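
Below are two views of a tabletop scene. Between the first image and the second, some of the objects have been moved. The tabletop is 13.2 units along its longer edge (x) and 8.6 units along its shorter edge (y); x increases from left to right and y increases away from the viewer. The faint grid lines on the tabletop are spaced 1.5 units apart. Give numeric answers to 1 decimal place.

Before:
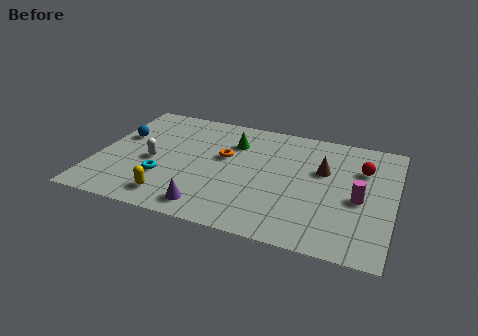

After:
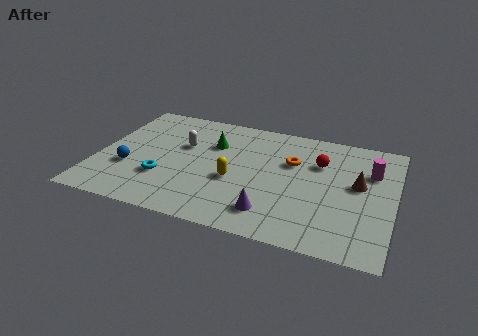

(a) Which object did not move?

the cyan torus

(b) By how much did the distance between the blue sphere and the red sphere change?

-2.0

The distance was about 10.8 in the first image and 8.8 in the second, so they moved 2.0 units closer together.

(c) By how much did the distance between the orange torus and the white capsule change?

+1.5

Before: roughly 3.4 units apart; after: 4.9. That's 1.5 units further apart.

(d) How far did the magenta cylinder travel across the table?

2.1

The magenta cylinder was near (11.7, 3.8) before and (12.1, 5.9) after, so it travelled √(0.4² + 2.1²) ≈ 2.1 units.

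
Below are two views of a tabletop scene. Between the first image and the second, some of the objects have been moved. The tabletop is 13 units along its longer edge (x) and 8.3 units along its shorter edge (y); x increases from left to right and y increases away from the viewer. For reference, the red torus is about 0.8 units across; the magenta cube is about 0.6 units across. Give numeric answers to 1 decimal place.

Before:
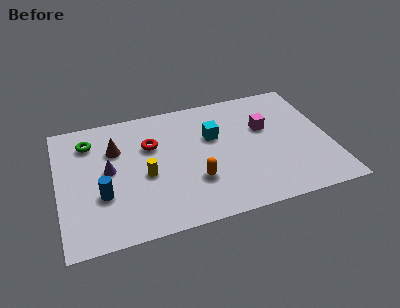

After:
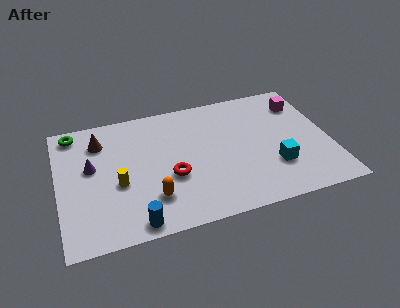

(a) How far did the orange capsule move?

2.2

The orange capsule moved from about (6.4, 2.6) to (4.3, 2.1), a distance of √(2.1² + 0.5²) ≈ 2.2.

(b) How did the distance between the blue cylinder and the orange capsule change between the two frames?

-2.8

They were about 4.4 units apart before and 1.6 after — 2.8 units closer together.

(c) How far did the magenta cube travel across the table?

2.2

The magenta cube was near (10.0, 5.2) before and (11.9, 6.4) after, so it travelled √(1.9² + 1.2²) ≈ 2.2 units.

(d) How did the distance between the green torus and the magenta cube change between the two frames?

+2.5

Before: roughly 8.5 units apart; after: 11.0. That's 2.5 units further apart.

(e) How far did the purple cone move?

0.9

The purple cone was near (2.4, 4.4) before and (1.6, 4.8) after, so it travelled √(0.8² + 0.4²) ≈ 0.9 units.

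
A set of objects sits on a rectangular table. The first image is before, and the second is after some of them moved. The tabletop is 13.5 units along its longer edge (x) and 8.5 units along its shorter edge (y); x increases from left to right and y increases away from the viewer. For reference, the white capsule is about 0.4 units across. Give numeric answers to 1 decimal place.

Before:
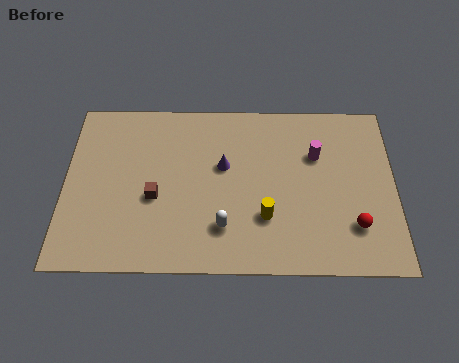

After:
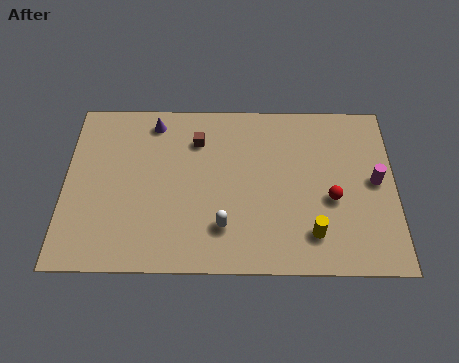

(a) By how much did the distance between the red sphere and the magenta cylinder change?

-1.8

Before: roughly 3.8 units apart; after: 2.0. That's 1.8 units closer together.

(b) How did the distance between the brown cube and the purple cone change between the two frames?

-1.2

The distance was about 3.2 in the first image and 2.0 in the second, so they moved 1.2 units closer together.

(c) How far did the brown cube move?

3.4

The brown cube moved from about (3.7, 3.5) to (5.4, 6.4), a distance of √(1.7² + 2.9²) ≈ 3.4.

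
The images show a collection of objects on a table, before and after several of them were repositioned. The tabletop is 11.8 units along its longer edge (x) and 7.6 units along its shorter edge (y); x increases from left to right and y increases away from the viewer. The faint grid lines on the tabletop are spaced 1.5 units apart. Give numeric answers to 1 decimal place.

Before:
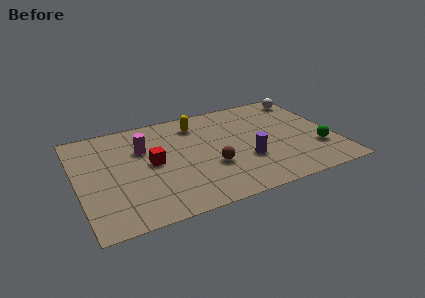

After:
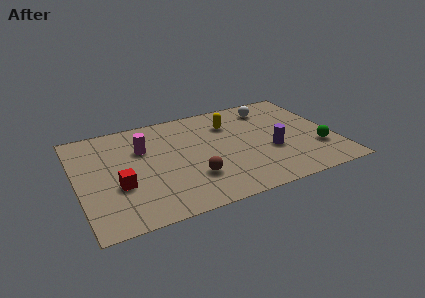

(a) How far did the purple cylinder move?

1.2

From (7.6, 2.6) to (8.8, 2.9), the purple cylinder covered √(1.2² + 0.3²) ≈ 1.2 units.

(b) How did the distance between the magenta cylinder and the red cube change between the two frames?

+1.4

The distance was about 1.2 in the first image and 2.6 in the second, so they moved 1.4 units further apart.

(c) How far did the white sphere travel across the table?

1.8

The white sphere was near (11.0, 6.5) before and (9.2, 6.2) after, so it travelled √(1.8² + 0.3²) ≈ 1.8 units.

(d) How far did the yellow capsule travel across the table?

1.6

The yellow capsule moved from about (5.7, 6.1) to (7.2, 5.6), a distance of √(1.5² + 0.5²) ≈ 1.6.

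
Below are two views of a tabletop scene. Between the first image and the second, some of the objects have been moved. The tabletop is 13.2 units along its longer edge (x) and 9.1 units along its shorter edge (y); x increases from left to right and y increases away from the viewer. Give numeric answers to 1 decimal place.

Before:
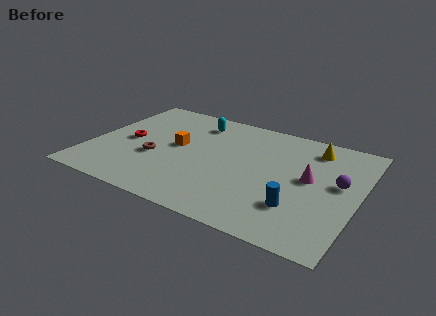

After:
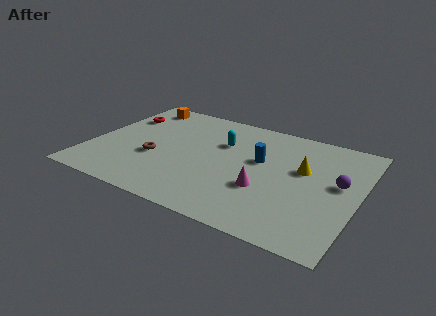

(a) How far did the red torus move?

2.2

The red torus was near (1.8, 4.4) before and (1.1, 6.5) after, so it travelled √(0.7² + 2.1²) ≈ 2.2 units.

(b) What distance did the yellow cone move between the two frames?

2.0

From (10.7, 7.5) to (10.4, 5.5), the yellow cone covered √(0.3² + 2.0²) ≈ 2.0 units.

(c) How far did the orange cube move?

3.9

The orange cube was near (4.2, 4.9) before and (1.7, 7.9) after, so it travelled √(2.5² + 3.0²) ≈ 3.9 units.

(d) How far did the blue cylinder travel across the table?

3.6

The blue cylinder moved from about (10.5, 2.5) to (8.3, 5.4), a distance of √(2.2² + 2.9²) ≈ 3.6.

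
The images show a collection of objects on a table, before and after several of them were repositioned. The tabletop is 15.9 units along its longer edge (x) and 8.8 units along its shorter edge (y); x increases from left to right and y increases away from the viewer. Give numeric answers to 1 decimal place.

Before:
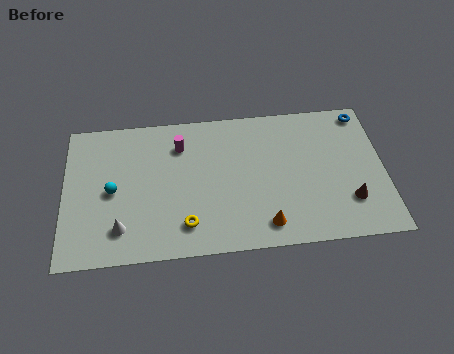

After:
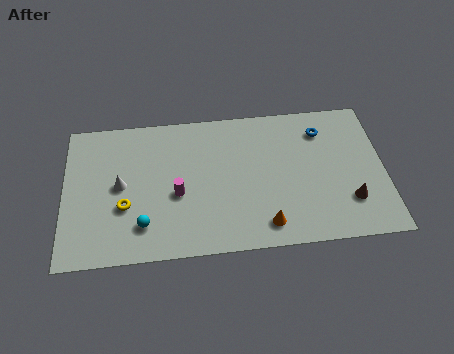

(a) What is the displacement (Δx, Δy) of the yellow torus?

(-3.0, 1.4)

From the two frames, the yellow torus sits at roughly (6.0, 1.8) before and (3.0, 3.2) after.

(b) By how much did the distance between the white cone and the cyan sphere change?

+0.4

Before: roughly 2.3 units apart; after: 2.7. That's 0.4 units further apart.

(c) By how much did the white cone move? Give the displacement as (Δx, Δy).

(0.0, 2.6)

From the two frames, the white cone sits at roughly (2.8, 1.9) before and (2.8, 4.5) after.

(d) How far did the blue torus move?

2.3

From (15.0, 7.8) to (12.9, 6.9), the blue torus covered √(2.1² + 0.9²) ≈ 2.3 units.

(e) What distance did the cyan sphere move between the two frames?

2.7

The cyan sphere was near (2.4, 4.2) before and (3.9, 2.0) after, so it travelled √(1.5² + 2.2²) ≈ 2.7 units.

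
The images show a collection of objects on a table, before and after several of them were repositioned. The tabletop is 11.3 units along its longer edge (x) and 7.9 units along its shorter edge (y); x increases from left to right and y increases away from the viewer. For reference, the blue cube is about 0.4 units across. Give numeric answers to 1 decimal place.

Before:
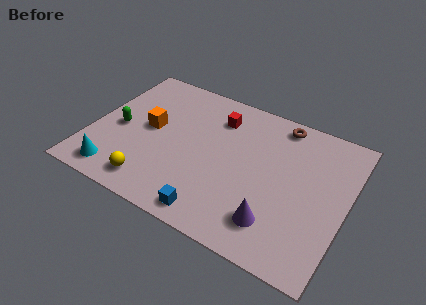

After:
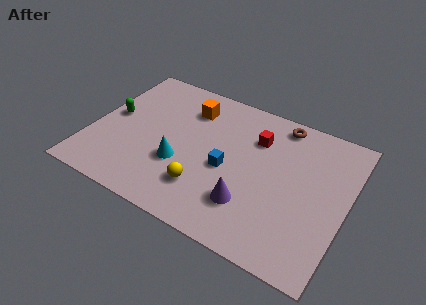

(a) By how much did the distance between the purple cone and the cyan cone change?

-3.7

The distance was about 7.0 in the first image and 3.3 in the second, so they moved 3.7 units closer together.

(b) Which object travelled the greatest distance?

the cyan cone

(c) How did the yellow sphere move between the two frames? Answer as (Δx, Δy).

(2.2, 0.8)

The yellow sphere was at about (3.1, 1.2) and moved to about (5.3, 2.0).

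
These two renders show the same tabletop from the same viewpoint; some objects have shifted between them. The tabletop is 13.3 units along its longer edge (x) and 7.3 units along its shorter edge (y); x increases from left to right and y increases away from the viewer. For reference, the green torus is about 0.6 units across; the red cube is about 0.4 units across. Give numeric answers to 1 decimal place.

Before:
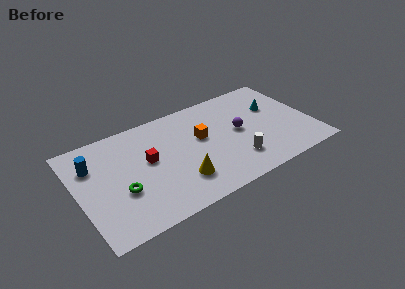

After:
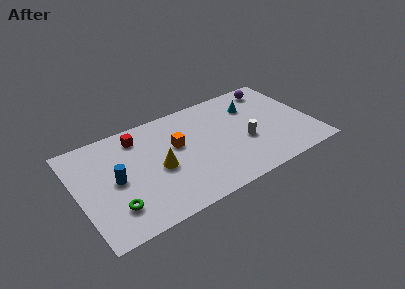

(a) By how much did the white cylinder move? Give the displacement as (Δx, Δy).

(0.7, 1.1)

The white cylinder was at about (8.7, 1.8) and moved to about (9.4, 2.9).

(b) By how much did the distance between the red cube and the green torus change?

+2.4

They were about 2.2 units apart before and 4.6 after — 2.4 units further apart.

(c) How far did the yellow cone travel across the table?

1.7

The yellow cone moved from about (5.5, 1.9) to (4.5, 3.3), a distance of √(1.0² + 1.4²) ≈ 1.7.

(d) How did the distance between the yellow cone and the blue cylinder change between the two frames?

-3.2

Before: roughly 5.6 units apart; after: 2.4. That's 3.2 units closer together.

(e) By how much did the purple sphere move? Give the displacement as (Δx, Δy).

(2.4, 2.4)

The purple sphere started near (9.2, 3.8) and ended near (11.6, 6.2).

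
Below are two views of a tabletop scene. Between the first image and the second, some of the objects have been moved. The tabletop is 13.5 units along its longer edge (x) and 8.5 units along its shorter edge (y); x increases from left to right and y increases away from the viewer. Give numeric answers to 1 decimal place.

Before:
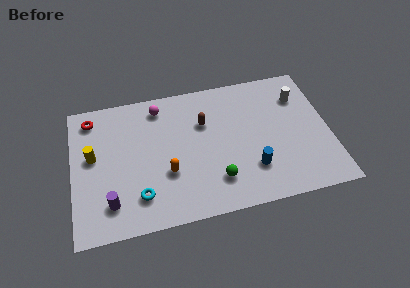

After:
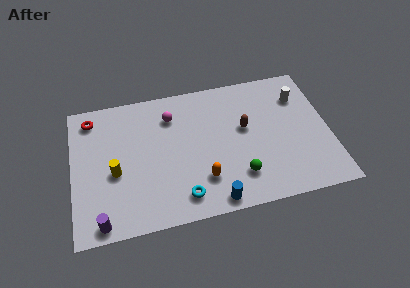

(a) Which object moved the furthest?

the blue cylinder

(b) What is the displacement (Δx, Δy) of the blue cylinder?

(-2.1, -1.5)

The blue cylinder was at about (9.3, 2.3) and moved to about (7.2, 0.8).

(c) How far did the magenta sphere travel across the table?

0.9

The magenta sphere was near (4.7, 7.2) before and (5.3, 6.5) after, so it travelled √(0.6² + 0.7²) ≈ 0.9 units.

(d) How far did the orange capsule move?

2.0

The orange capsule moved from about (4.9, 3.0) to (6.7, 2.2), a distance of √(1.8² + 0.8²) ≈ 2.0.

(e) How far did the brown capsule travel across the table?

2.2

The brown capsule moved from about (7.0, 5.7) to (9.1, 4.9), a distance of √(2.1² + 0.8²) ≈ 2.2.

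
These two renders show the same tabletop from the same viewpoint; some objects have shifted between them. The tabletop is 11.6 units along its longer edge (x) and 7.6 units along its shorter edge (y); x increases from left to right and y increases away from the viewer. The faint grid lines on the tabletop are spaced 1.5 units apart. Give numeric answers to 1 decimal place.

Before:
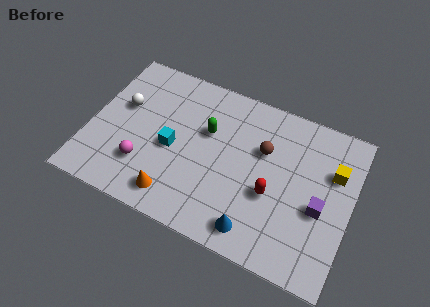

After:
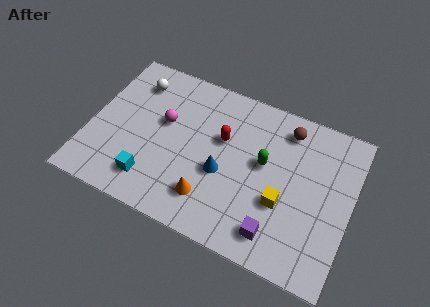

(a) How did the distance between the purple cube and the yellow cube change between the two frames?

-0.4

The distance was about 1.9 in the first image and 1.5 in the second, so they moved 0.4 units closer together.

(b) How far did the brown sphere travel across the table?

1.7

From (7.6, 4.9) to (8.5, 6.3), the brown sphere covered √(0.9² + 1.4²) ≈ 1.7 units.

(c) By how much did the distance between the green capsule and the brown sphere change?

-0.3

They were about 2.5 units apart before and 2.2 after — 0.3 units closer together.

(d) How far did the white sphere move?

1.5

From (1.3, 4.6) to (1.7, 6.0), the white sphere covered √(0.4² + 1.4²) ≈ 1.5 units.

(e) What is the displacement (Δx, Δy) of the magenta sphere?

(0.6, 2.4)

The magenta sphere was at about (2.6, 2.1) and moved to about (3.2, 4.5).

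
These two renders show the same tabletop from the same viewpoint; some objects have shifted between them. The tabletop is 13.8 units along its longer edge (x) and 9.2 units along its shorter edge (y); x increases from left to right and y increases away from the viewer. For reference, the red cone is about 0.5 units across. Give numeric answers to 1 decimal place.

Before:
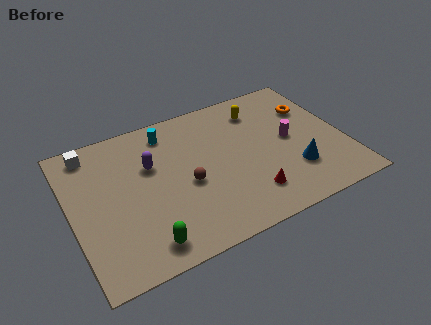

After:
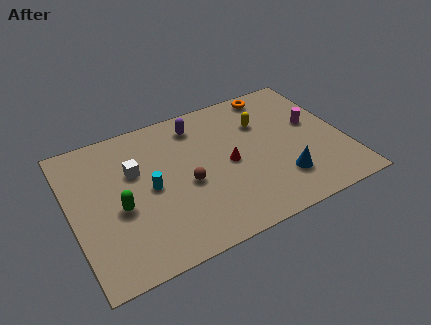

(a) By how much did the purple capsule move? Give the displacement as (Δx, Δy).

(2.6, 1.7)

The purple capsule was at about (4.1, 5.9) and moved to about (6.7, 7.6).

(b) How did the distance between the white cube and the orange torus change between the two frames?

-3.5

They were about 11.3 units apart before and 7.8 after — 3.5 units closer together.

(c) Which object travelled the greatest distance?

the cyan cylinder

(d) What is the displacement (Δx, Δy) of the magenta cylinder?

(1.3, 0.6)

The magenta cylinder started near (11.1, 4.7) and ended near (12.4, 5.3).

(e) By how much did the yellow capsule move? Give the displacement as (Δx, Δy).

(0.0, -0.9)

The yellow capsule started near (9.9, 7.3) and ended near (9.9, 6.4).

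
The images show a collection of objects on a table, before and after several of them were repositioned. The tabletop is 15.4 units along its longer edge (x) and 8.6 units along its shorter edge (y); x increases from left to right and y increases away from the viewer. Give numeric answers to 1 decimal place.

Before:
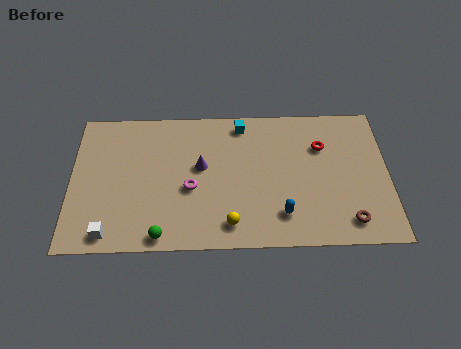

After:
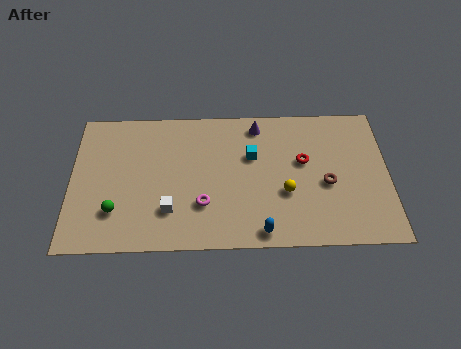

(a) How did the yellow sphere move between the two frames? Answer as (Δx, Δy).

(2.7, 1.8)

From the two frames, the yellow sphere sits at roughly (7.7, 1.4) before and (10.4, 3.2) after.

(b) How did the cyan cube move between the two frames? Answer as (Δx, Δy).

(0.5, -2.0)

From the two frames, the cyan cube sits at roughly (8.3, 7.5) before and (8.8, 5.5) after.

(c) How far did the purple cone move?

3.8

The purple cone moved from about (6.3, 4.9) to (9.1, 7.4), a distance of √(2.8² + 2.5²) ≈ 3.8.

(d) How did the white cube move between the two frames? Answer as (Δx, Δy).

(2.9, 1.3)

The white cube was at about (1.9, 1.0) and moved to about (4.8, 2.3).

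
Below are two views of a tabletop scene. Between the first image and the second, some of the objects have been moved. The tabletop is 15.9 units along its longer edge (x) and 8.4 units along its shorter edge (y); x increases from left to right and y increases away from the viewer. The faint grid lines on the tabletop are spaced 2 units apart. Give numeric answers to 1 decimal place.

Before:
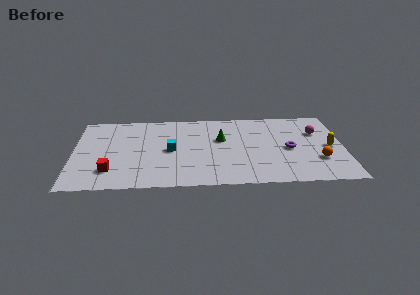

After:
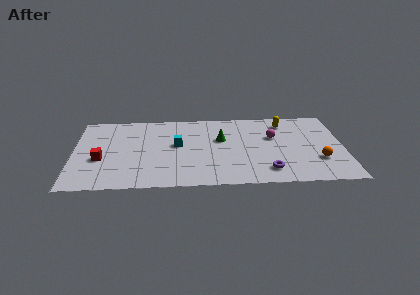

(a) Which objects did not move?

the green cone and the orange sphere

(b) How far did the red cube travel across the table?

1.4

From (2.2, 2.0) to (1.6, 3.3), the red cube covered √(0.6² + 1.3²) ≈ 1.4 units.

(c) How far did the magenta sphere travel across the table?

2.6

The magenta sphere moved from about (14.4, 5.7) to (11.8, 5.3), a distance of √(2.6² + 0.4²) ≈ 2.6.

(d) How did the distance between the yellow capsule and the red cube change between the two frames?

-1.6

Before: roughly 13.1 units apart; after: 11.5. That's 1.6 units closer together.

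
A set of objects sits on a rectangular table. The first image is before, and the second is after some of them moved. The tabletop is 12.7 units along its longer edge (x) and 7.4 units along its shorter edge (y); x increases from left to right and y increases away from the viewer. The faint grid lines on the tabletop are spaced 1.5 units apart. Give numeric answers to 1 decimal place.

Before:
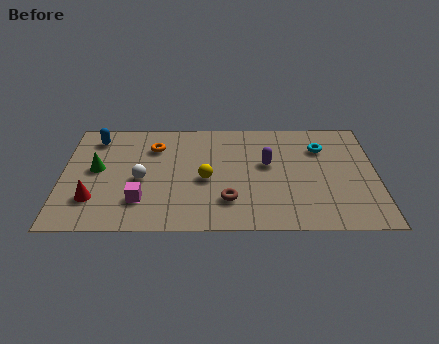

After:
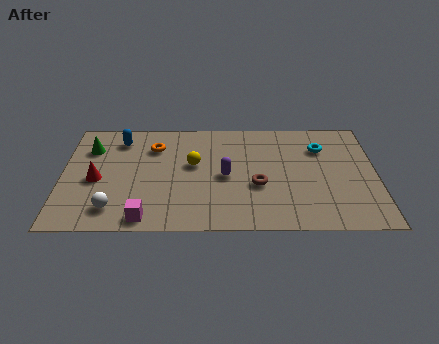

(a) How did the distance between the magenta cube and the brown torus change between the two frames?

+1.5

They were about 3.5 units apart before and 5.0 after — 1.5 units further apart.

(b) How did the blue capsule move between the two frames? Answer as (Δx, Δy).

(1.0, -0.1)

From the two frames, the blue capsule sits at roughly (1.3, 6.1) before and (2.3, 6.0) after.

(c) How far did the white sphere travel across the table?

2.2

The white sphere moved from about (3.2, 3.3) to (2.1, 1.4), a distance of √(1.1² + 1.9²) ≈ 2.2.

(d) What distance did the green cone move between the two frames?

1.4

From (1.4, 4.0) to (1.1, 5.4), the green cone covered √(0.3² + 1.4²) ≈ 1.4 units.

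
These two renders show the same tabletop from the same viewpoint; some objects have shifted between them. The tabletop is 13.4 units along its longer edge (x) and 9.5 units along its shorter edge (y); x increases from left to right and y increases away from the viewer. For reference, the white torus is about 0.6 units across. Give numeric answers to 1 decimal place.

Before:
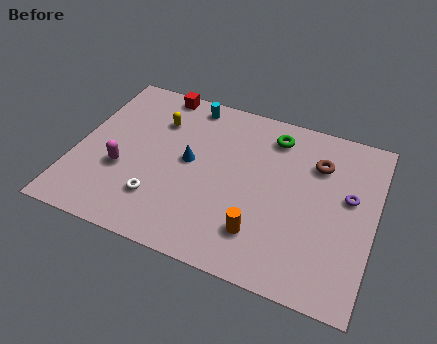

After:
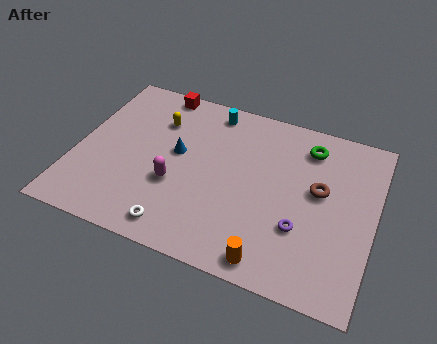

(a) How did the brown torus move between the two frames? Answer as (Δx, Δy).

(0.2, -1.5)

From the two frames, the brown torus sits at roughly (10.7, 6.9) before and (10.9, 5.4) after.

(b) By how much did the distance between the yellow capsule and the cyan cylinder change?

+0.7

The distance was about 2.0 in the first image and 2.7 in the second, so they moved 0.7 units further apart.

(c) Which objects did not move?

the yellow capsule and the red cube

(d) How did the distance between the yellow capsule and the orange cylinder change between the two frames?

+1.3

Before: roughly 7.0 units apart; after: 8.3. That's 1.3 units further apart.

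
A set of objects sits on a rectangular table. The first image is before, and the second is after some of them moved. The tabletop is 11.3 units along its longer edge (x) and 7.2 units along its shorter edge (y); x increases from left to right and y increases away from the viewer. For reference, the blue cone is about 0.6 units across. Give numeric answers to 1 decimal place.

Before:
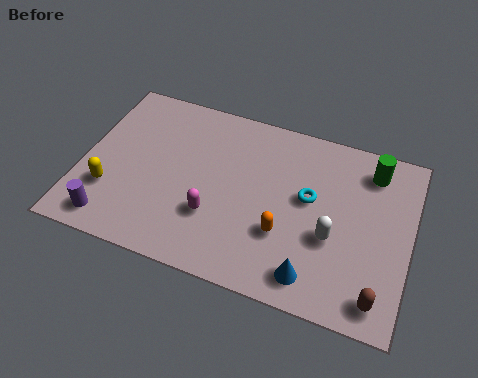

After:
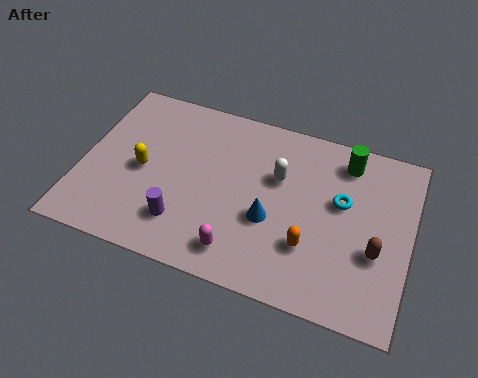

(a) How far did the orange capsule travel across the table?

0.9

The orange capsule moved from about (7.1, 2.4) to (8.0, 2.2), a distance of √(0.9² + 0.2²) ≈ 0.9.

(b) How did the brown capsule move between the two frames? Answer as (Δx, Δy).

(-0.2, 1.7)

The brown capsule was at about (10.4, 1.0) and moved to about (10.2, 2.7).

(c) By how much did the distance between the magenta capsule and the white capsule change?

-0.5

They were about 4.0 units apart before and 3.5 after — 0.5 units closer together.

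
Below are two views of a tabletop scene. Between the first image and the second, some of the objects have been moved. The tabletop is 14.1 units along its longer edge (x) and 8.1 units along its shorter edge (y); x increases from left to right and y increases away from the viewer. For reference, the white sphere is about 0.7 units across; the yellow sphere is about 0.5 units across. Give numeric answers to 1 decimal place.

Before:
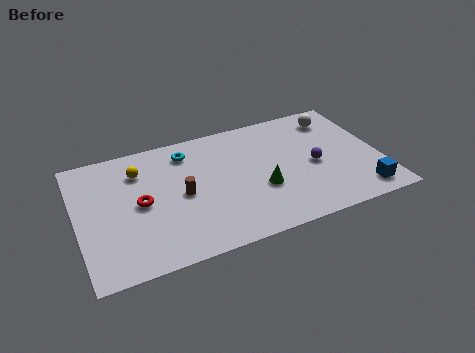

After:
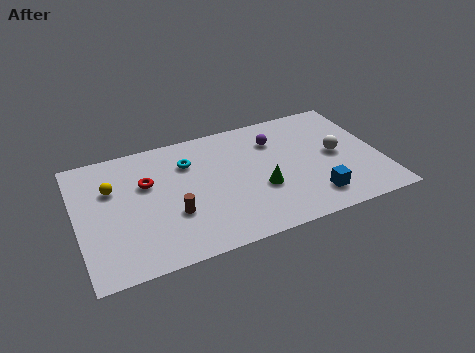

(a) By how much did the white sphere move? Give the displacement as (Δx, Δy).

(-0.3, -2.5)

From the two frames, the white sphere sits at roughly (12.4, 6.6) before and (12.1, 4.1) after.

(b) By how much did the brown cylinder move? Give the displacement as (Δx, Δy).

(-0.5, -1.1)

The brown cylinder was at about (4.8, 3.9) and moved to about (4.3, 2.8).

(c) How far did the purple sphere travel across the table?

2.8

The purple sphere moved from about (11.0, 3.7) to (9.4, 6.0), a distance of √(1.6² + 2.3²) ≈ 2.8.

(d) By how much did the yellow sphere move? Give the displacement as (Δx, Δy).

(-1.3, -0.7)

The yellow sphere was at about (3.0, 6.1) and moved to about (1.7, 5.4).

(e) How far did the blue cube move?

2.2

From (12.9, 1.2) to (10.7, 1.6), the blue cube covered √(2.2² + 0.4²) ≈ 2.2 units.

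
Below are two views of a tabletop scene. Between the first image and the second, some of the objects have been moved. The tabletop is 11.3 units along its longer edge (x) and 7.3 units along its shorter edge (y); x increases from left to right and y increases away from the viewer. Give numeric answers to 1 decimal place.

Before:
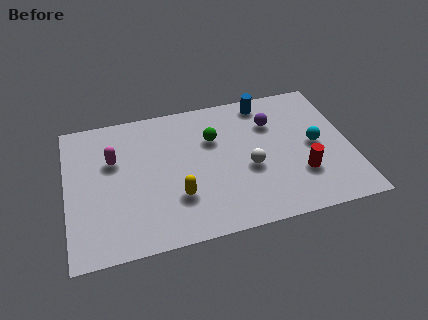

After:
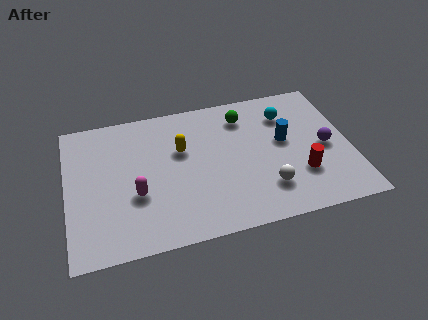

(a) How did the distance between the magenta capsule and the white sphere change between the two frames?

-0.4

Before: roughly 5.6 units apart; after: 5.2. That's 0.4 units closer together.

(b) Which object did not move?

the red cylinder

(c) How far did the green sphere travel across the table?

1.6

The green sphere moved from about (5.9, 4.9) to (7.2, 5.8), a distance of √(1.3² + 0.9²) ≈ 1.6.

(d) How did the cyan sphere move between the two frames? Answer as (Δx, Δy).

(-1.0, 1.9)

From the two frames, the cyan sphere sits at roughly (9.9, 3.6) before and (8.9, 5.5) after.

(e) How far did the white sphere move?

1.3

From (7.2, 3.0) to (7.8, 1.8), the white sphere covered √(0.6² + 1.2²) ≈ 1.3 units.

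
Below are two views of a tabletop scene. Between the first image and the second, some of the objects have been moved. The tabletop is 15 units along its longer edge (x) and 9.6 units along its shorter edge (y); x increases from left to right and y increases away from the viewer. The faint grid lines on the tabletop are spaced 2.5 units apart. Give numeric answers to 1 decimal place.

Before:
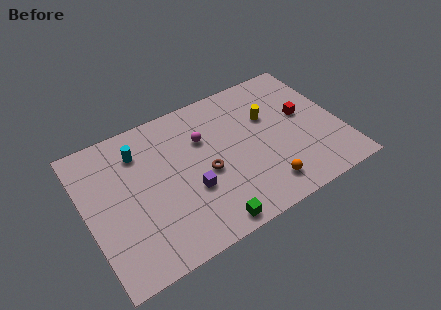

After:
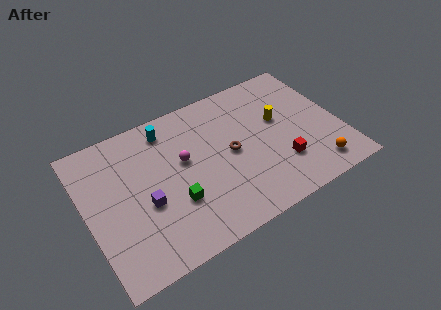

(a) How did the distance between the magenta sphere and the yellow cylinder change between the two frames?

+1.9

They were about 3.9 units apart before and 5.8 after — 1.9 units further apart.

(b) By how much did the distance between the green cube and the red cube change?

-1.6

The distance was about 7.9 in the first image and 6.3 in the second, so they moved 1.6 units closer together.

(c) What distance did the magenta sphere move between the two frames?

1.6

The magenta sphere was near (7.1, 6.5) before and (5.8, 5.6) after, so it travelled √(1.3² + 0.9²) ≈ 1.6 units.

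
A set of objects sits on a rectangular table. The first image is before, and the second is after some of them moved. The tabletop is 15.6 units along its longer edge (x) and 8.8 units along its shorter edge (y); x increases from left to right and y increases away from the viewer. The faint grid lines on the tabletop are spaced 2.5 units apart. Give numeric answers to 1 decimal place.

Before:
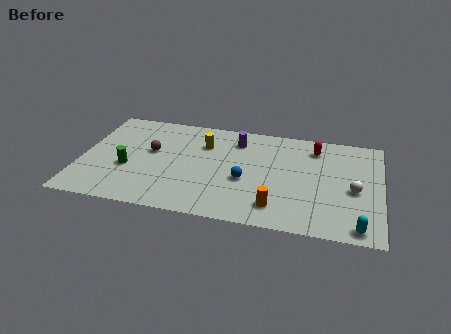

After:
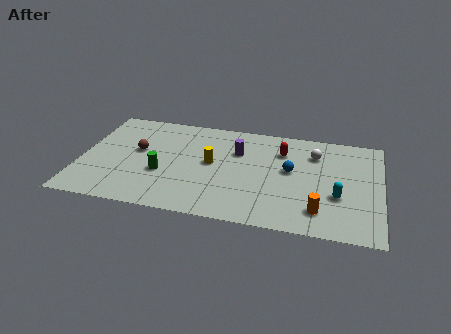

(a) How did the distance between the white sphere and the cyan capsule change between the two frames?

+0.6

They were about 3.0 units apart before and 3.6 after — 0.6 units further apart.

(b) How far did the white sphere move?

3.4

The white sphere was near (14.2, 3.9) before and (12.1, 6.6) after, so it travelled √(2.1² + 2.7²) ≈ 3.4 units.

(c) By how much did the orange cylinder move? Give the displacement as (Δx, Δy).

(2.2, 0.1)

From the two frames, the orange cylinder sits at roughly (10.3, 1.7) before and (12.5, 1.8) after.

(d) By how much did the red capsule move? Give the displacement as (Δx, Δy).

(-1.7, -0.6)

From the two frames, the red capsule sits at roughly (12.1, 7.1) before and (10.4, 6.5) after.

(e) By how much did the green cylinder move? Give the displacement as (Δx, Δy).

(1.8, -0.1)

The green cylinder was at about (2.5, 3.4) and moved to about (4.3, 3.3).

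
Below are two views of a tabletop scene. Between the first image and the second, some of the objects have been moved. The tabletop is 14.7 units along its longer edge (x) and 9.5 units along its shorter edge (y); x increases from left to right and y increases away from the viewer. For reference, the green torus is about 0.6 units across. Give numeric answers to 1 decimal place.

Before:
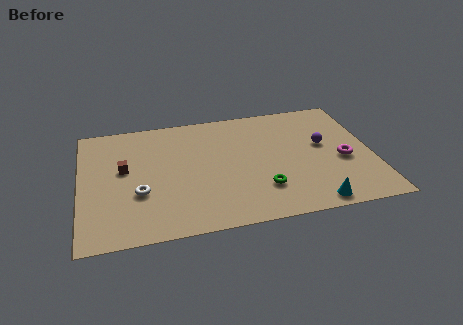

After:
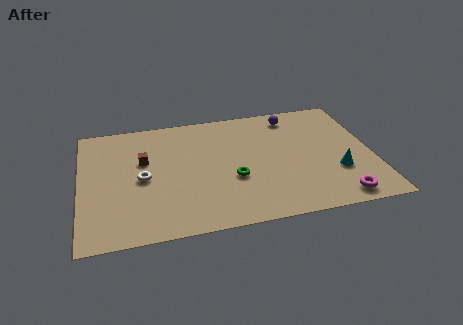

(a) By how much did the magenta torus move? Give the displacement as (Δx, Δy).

(-0.5, -2.9)

The magenta torus started near (13.2, 4.0) and ended near (12.7, 1.1).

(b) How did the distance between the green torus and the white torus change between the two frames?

-1.6

They were about 6.2 units apart before and 4.6 after — 1.6 units closer together.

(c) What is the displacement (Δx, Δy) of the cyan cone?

(1.4, 2.2)

From the two frames, the cyan cone sits at roughly (11.4, 0.9) before and (12.8, 3.1) after.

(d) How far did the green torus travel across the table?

1.8

The green torus was near (9.0, 2.5) before and (7.6, 3.6) after, so it travelled √(1.4² + 1.1²) ≈ 1.8 units.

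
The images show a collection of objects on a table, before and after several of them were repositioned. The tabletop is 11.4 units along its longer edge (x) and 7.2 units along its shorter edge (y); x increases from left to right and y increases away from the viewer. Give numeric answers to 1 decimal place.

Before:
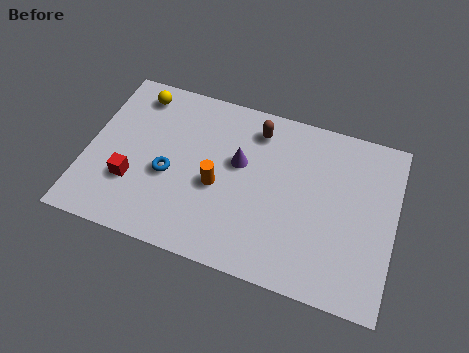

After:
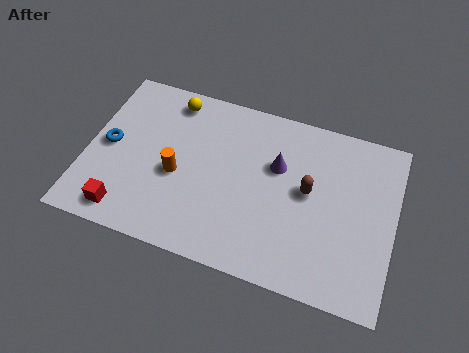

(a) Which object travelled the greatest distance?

the brown capsule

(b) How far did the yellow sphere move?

1.3

The yellow sphere moved from about (1.6, 6.1) to (2.9, 6.2), a distance of √(1.3² + 0.1²) ≈ 1.3.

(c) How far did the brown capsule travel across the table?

2.9

The brown capsule moved from about (6.1, 5.9) to (8.2, 3.9), a distance of √(2.1² + 2.0²) ≈ 2.9.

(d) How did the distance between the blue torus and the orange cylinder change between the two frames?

+0.8

Before: roughly 1.8 units apart; after: 2.6. That's 0.8 units further apart.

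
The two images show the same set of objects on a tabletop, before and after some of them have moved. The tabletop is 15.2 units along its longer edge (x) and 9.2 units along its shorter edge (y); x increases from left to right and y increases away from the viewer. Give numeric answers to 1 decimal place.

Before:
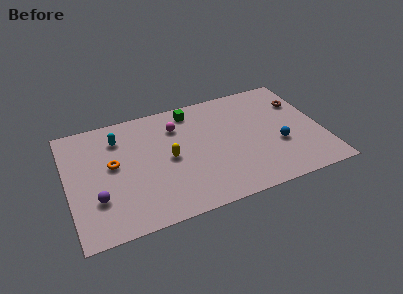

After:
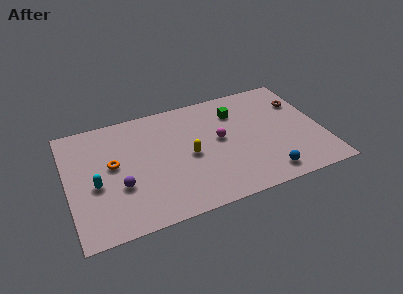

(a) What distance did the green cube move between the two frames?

2.8

The green cube moved from about (7.7, 7.9) to (10.3, 6.9), a distance of √(2.6² + 1.0²) ≈ 2.8.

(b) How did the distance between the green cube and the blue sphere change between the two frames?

-0.9

They were about 6.6 units apart before and 5.7 after — 0.9 units closer together.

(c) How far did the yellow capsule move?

1.2

From (6.0, 4.5) to (7.2, 4.3), the yellow capsule covered √(1.2² + 0.2²) ≈ 1.2 units.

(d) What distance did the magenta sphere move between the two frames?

3.1

From (6.7, 6.9) to (9.1, 5.0), the magenta sphere covered √(2.4² + 1.9²) ≈ 3.1 units.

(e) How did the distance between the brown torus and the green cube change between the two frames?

-2.7

Before: roughly 6.6 units apart; after: 3.9. That's 2.7 units closer together.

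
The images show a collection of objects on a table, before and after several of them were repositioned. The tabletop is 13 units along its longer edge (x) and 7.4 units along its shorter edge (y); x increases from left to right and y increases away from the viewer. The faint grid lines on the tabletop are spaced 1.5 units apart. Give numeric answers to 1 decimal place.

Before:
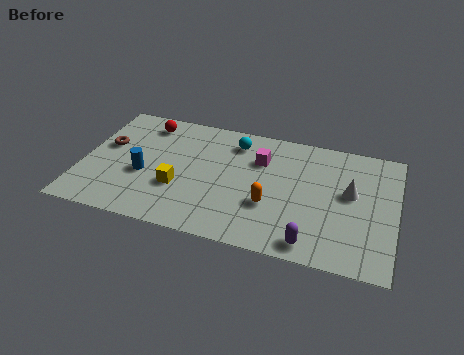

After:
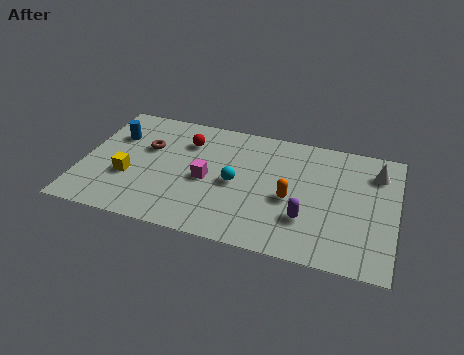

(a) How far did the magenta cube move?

2.8

The magenta cube was near (7.3, 5.2) before and (5.2, 3.4) after, so it travelled √(2.1² + 1.8²) ≈ 2.8 units.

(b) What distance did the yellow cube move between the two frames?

2.1

From (4.1, 2.6) to (2.0, 2.7), the yellow cube covered √(2.1² + 0.1²) ≈ 2.1 units.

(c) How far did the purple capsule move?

1.3

The purple capsule was near (9.7, 0.9) before and (9.4, 2.2) after, so it travelled √(0.3² + 1.3²) ≈ 1.3 units.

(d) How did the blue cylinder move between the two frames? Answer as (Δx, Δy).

(-1.4, 2.1)

The blue cylinder started near (2.6, 3.0) and ended near (1.2, 5.1).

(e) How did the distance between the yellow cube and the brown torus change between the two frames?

-1.6

They were about 3.7 units apart before and 2.1 after — 1.6 units closer together.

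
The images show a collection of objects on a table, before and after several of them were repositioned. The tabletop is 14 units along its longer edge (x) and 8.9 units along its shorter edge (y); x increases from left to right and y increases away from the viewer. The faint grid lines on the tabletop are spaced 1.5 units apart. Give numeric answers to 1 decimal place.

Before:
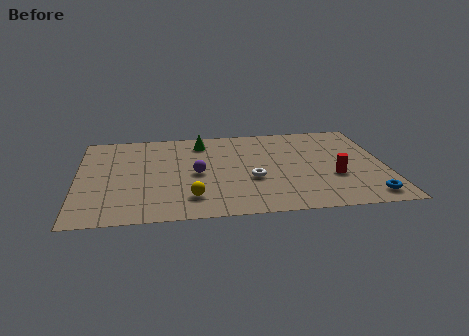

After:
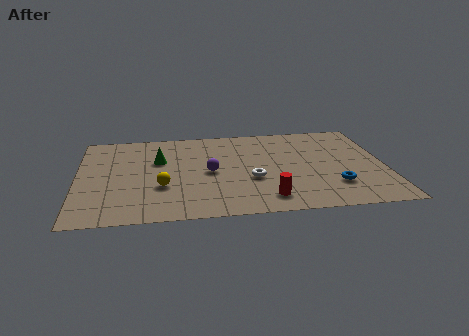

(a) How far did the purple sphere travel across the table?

0.6

From (5.4, 4.2) to (6.0, 4.3), the purple sphere covered √(0.6² + 0.1²) ≈ 0.6 units.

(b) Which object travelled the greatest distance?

the red cylinder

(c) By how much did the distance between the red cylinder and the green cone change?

-0.8

The distance was about 7.2 in the first image and 6.4 in the second, so they moved 0.8 units closer together.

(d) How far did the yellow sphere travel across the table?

1.8

The yellow sphere moved from about (5.1, 1.9) to (3.8, 3.1), a distance of √(1.3² + 1.2²) ≈ 1.8.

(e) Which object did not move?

the white torus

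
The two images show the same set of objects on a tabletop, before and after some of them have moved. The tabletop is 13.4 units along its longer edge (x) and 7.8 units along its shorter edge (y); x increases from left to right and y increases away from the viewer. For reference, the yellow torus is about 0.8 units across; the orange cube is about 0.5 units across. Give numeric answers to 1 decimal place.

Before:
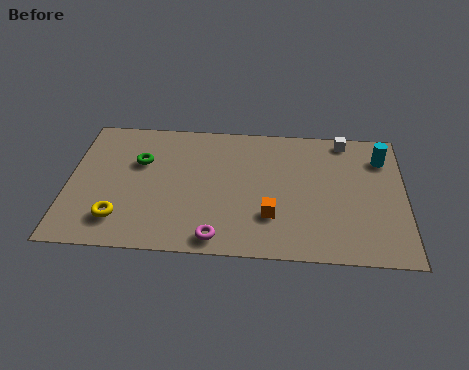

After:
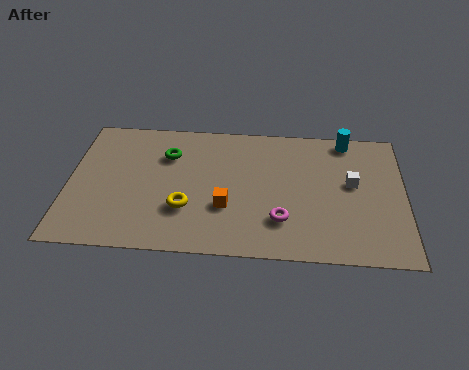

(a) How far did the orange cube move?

1.8

The orange cube moved from about (8.1, 2.3) to (6.3, 2.7), a distance of √(1.8² + 0.4²) ≈ 1.8.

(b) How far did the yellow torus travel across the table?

2.7

The yellow torus was near (2.1, 1.7) before and (4.7, 2.5) after, so it travelled √(2.6² + 0.8²) ≈ 2.7 units.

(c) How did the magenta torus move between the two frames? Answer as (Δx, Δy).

(2.5, 1.2)

The magenta torus started near (6.0, 0.9) and ended near (8.5, 2.1).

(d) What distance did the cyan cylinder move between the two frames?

1.7

The cyan cylinder moved from about (12.5, 6.0) to (11.1, 7.0), a distance of √(1.4² + 1.0²) ≈ 1.7.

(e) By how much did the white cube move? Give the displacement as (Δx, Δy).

(0.3, -2.6)

The white cube started near (11.0, 7.0) and ended near (11.3, 4.4).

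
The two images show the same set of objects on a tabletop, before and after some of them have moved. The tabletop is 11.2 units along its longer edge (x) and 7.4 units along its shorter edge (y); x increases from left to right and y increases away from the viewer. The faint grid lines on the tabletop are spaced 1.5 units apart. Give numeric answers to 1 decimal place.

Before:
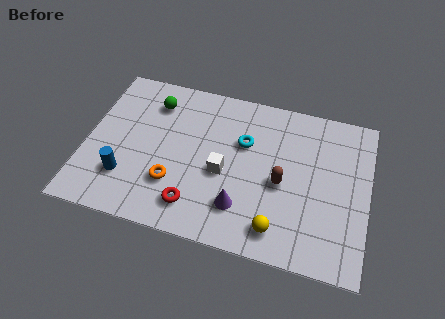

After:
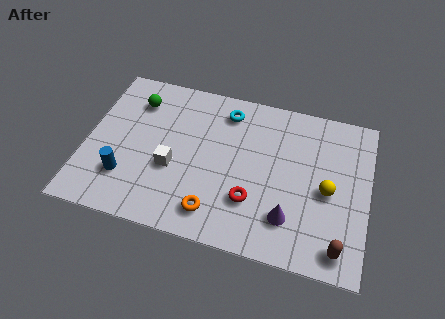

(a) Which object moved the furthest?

the brown capsule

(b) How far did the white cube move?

2.0

The white cube was near (5.5, 3.2) before and (3.5, 2.9) after, so it travelled √(2.0² + 0.3²) ≈ 2.0 units.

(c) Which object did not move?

the blue cylinder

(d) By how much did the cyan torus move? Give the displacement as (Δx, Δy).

(-0.8, 1.3)

The cyan torus was at about (6.2, 4.8) and moved to about (5.4, 6.1).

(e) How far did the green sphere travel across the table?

0.7

The green sphere moved from about (2.5, 5.8) to (1.8, 5.7), a distance of √(0.7² + 0.1²) ≈ 0.7.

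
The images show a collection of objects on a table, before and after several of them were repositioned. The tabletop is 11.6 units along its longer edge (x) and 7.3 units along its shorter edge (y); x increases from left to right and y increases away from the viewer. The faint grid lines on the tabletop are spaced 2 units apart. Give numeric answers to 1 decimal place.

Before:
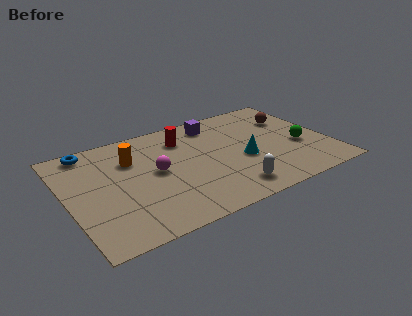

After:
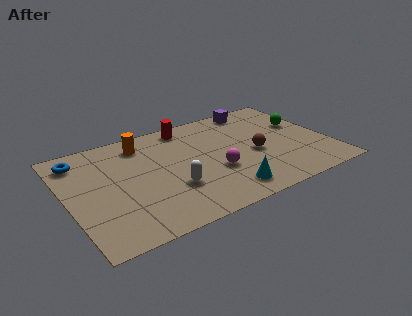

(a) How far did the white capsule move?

2.7

From (6.8, 1.2) to (4.4, 2.4), the white capsule covered √(2.4² + 1.2²) ≈ 2.7 units.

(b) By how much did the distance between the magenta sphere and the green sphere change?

-1.8

They were about 6.5 units apart before and 4.7 after — 1.8 units closer together.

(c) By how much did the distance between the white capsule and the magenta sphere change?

-1.9

The distance was about 3.9 in the first image and 2.0 in the second, so they moved 1.9 units closer together.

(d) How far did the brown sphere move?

2.8

The brown sphere was near (10.3, 5.1) before and (8.3, 3.2) after, so it travelled √(2.0² + 1.9²) ≈ 2.8 units.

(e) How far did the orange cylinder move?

1.1

The orange cylinder moved from about (3.0, 5.1) to (3.6, 6.0), a distance of √(0.6² + 0.9²) ≈ 1.1.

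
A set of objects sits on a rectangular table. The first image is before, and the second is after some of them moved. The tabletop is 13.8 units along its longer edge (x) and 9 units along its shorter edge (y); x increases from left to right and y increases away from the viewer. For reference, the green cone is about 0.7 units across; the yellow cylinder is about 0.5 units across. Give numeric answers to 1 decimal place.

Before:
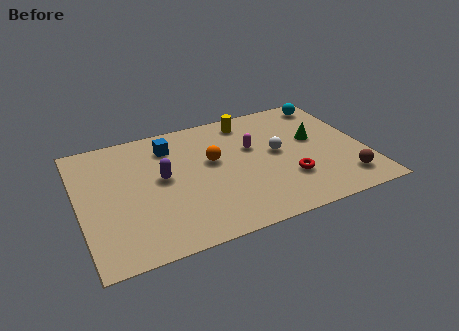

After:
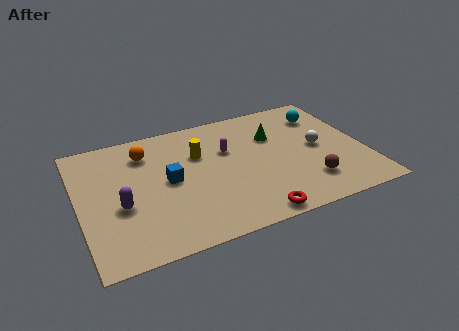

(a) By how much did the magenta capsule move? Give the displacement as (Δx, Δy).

(-1.2, 0.2)

The magenta capsule started near (8.5, 5.6) and ended near (7.3, 5.8).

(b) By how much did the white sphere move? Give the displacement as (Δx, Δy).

(2.0, -0.3)

The white sphere started near (9.6, 4.8) and ended near (11.6, 4.5).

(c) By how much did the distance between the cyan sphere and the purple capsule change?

+1.7

Before: roughly 9.1 units apart; after: 10.8. That's 1.7 units further apart.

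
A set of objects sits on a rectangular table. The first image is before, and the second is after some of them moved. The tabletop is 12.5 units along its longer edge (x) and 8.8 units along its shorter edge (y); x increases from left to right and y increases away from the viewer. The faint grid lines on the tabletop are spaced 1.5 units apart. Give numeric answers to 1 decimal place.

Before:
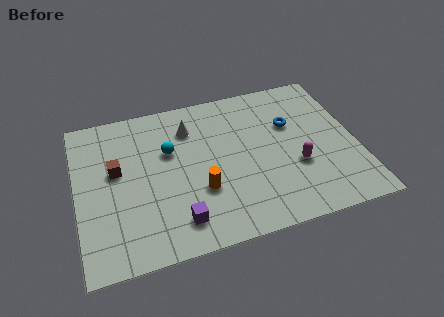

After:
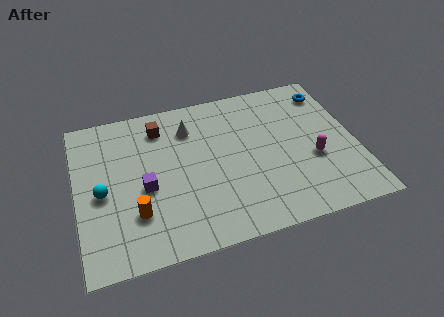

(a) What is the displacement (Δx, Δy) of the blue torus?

(1.9, 1.5)

From the two frames, the blue torus sits at roughly (9.7, 5.7) before and (11.6, 7.2) after.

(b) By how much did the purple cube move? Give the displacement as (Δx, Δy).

(-1.3, 2.2)

The purple cube was at about (4.3, 1.6) and moved to about (3.0, 3.8).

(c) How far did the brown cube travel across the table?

2.9

The brown cube was near (1.8, 5.1) before and (3.9, 7.1) after, so it travelled √(2.1² + 2.0²) ≈ 2.9 units.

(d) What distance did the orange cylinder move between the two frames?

2.9

From (5.4, 3.0) to (2.5, 2.5), the orange cylinder covered √(2.9² + 0.5²) ≈ 2.9 units.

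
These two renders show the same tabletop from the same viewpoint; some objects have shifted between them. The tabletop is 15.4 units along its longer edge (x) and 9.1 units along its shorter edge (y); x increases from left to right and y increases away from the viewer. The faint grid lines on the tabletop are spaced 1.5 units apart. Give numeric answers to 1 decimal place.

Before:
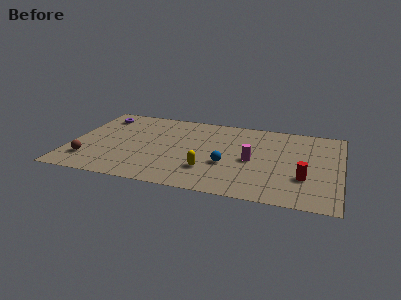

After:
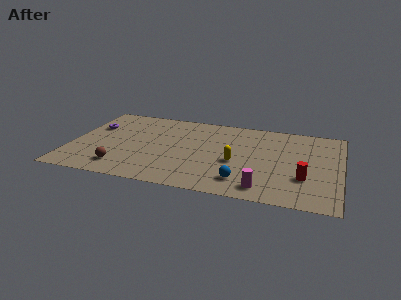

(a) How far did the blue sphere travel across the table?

1.9

The blue sphere was near (9.0, 3.4) before and (10.0, 1.8) after, so it travelled √(1.0² + 1.6²) ≈ 1.9 units.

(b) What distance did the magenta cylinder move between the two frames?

3.0

From (10.4, 4.2) to (11.2, 1.3), the magenta cylinder covered √(0.8² + 2.9²) ≈ 3.0 units.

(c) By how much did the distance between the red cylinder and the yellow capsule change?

-1.4

Before: roughly 5.4 units apart; after: 4.0. That's 1.4 units closer together.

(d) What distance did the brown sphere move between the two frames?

1.9

The brown sphere moved from about (1.2, 2.1) to (3.1, 1.7), a distance of √(1.9² + 0.4²) ≈ 1.9.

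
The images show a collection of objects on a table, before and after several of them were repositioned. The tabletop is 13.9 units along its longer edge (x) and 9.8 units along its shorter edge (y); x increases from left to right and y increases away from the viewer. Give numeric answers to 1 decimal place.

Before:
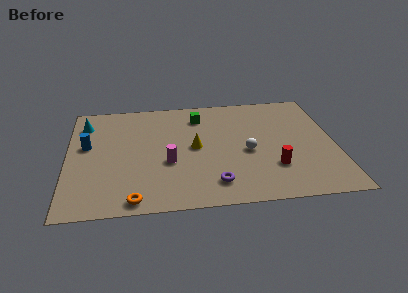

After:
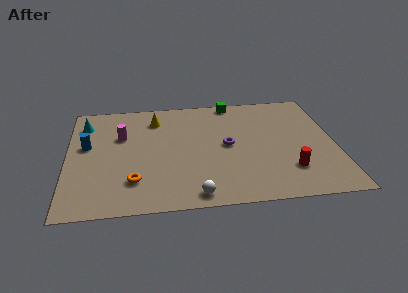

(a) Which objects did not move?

the cyan cone and the blue cylinder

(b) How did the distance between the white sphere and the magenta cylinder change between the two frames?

+2.4

Before: roughly 4.1 units apart; after: 6.5. That's 2.4 units further apart.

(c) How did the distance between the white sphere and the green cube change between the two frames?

+4.1

Before: roughly 4.2 units apart; after: 8.3. That's 4.1 units further apart.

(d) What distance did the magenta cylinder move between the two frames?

3.5

The magenta cylinder was near (5.2, 3.8) before and (2.8, 6.4) after, so it travelled √(2.4² + 2.6²) ≈ 3.5 units.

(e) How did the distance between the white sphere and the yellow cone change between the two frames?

+4.3

They were about 2.8 units apart before and 7.1 after — 4.3 units further apart.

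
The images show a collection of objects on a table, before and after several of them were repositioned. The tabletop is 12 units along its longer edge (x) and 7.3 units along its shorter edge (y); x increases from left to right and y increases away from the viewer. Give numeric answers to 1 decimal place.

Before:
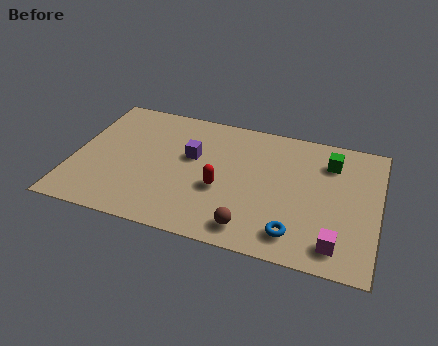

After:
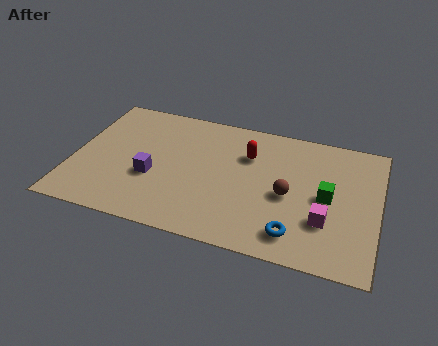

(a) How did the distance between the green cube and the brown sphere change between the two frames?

-3.8

They were about 5.3 units apart before and 1.5 after — 3.8 units closer together.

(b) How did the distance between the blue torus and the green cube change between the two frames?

-1.9

The distance was about 4.4 in the first image and 2.5 in the second, so they moved 1.9 units closer together.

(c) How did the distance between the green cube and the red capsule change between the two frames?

-1.4

Before: roughly 4.9 units apart; after: 3.5. That's 1.4 units closer together.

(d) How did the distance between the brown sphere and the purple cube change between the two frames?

+1.1

The distance was about 4.2 in the first image and 5.3 in the second, so they moved 1.1 units further apart.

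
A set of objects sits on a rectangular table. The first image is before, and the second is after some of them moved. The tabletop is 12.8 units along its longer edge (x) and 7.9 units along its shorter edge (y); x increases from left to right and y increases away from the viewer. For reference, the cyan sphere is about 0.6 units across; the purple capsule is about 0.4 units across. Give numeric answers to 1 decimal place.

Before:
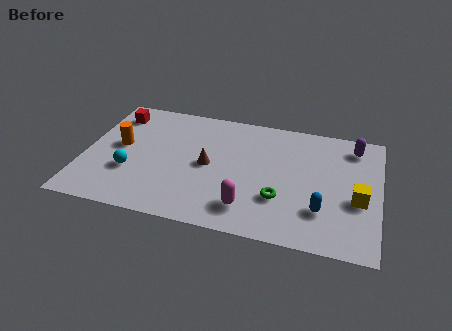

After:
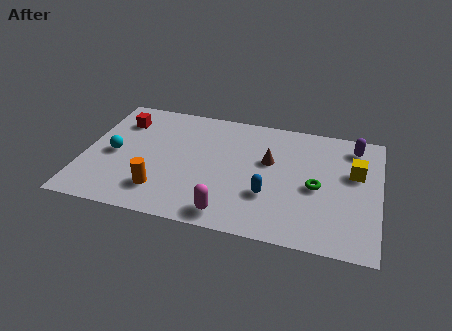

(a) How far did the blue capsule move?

2.3

From (10.4, 2.2) to (8.1, 2.6), the blue capsule covered √(2.3² + 0.4²) ≈ 2.3 units.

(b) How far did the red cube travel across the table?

0.5

From (1.1, 6.4) to (1.4, 6.0), the red cube covered √(0.3² + 0.4²) ≈ 0.5 units.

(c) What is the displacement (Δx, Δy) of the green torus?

(1.5, 1.1)

The green torus was at about (8.6, 2.5) and moved to about (10.1, 3.6).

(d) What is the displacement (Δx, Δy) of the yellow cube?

(-0.2, 1.7)

The yellow cube was at about (11.9, 3.2) and moved to about (11.7, 4.9).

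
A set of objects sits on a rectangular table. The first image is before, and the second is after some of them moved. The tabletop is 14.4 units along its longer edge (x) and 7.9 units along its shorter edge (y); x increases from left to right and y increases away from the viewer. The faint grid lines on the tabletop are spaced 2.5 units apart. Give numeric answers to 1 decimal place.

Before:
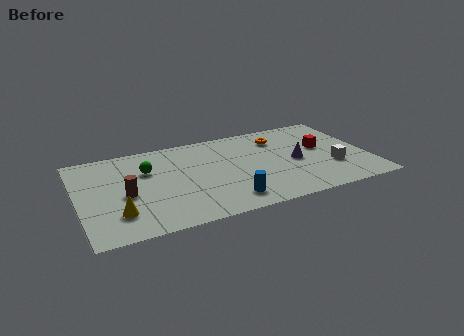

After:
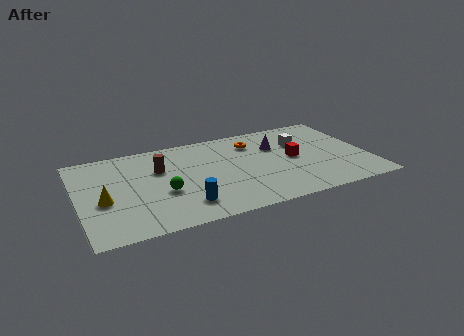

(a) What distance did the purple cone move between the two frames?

1.9

From (10.8, 3.7) to (10.0, 5.4), the purple cone covered √(0.8² + 1.7²) ≈ 1.9 units.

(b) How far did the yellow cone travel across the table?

1.4

The yellow cone was near (1.8, 2.0) before and (1.2, 3.3) after, so it travelled √(0.6² + 1.3²) ≈ 1.4 units.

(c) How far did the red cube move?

1.6

From (12.2, 4.5) to (10.7, 4.0), the red cube covered √(1.5² + 0.5²) ≈ 1.6 units.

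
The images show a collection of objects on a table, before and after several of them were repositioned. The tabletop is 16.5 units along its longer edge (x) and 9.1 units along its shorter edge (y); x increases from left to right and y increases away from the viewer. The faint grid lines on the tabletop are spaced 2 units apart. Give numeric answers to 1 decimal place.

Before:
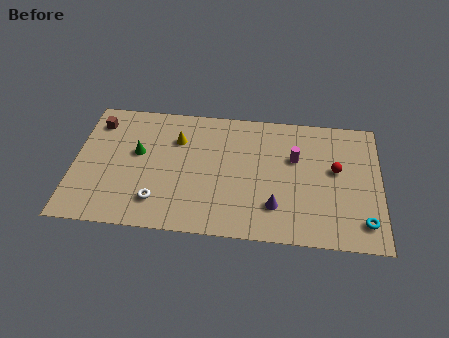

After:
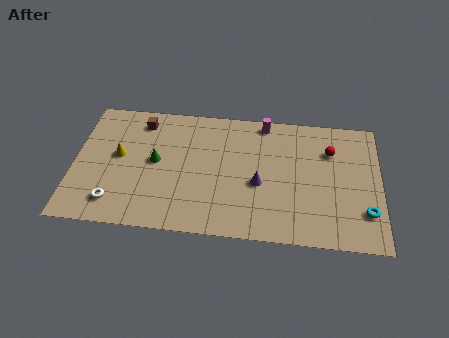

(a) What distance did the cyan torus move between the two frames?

0.7

From (15.6, 1.7) to (15.7, 2.4), the cyan torus covered √(0.1² + 0.7²) ≈ 0.7 units.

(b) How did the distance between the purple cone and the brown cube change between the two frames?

-3.5

The distance was about 11.0 in the first image and 7.5 in the second, so they moved 3.5 units closer together.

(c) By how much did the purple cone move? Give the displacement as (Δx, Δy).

(-0.9, 1.5)

The purple cone was at about (10.9, 2.3) and moved to about (10.0, 3.8).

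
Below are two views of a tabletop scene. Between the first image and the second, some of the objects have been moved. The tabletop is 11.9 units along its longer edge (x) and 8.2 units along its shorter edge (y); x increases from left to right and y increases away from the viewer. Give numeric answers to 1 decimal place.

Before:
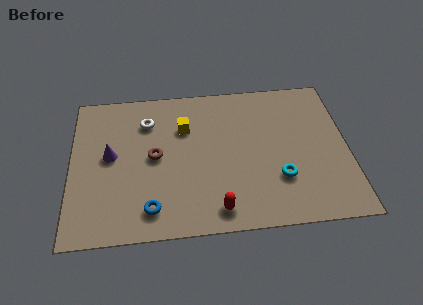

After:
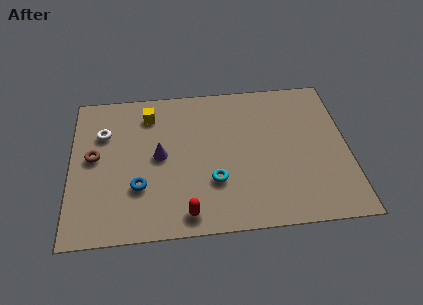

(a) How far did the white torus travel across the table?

2.0

The white torus moved from about (3.3, 6.2) to (1.4, 5.7), a distance of √(1.9² + 0.5²) ≈ 2.0.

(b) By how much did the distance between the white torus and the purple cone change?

+0.4

They were about 2.4 units apart before and 2.8 after — 0.4 units further apart.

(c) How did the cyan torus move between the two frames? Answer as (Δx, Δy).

(-2.8, 0.1)

The cyan torus was at about (8.9, 2.5) and moved to about (6.1, 2.6).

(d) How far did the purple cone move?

2.1

From (1.7, 4.4) to (3.8, 4.2), the purple cone covered √(2.1² + 0.2²) ≈ 2.1 units.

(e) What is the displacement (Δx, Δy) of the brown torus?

(-2.6, 0.2)

The brown torus was at about (3.6, 4.2) and moved to about (1.0, 4.4).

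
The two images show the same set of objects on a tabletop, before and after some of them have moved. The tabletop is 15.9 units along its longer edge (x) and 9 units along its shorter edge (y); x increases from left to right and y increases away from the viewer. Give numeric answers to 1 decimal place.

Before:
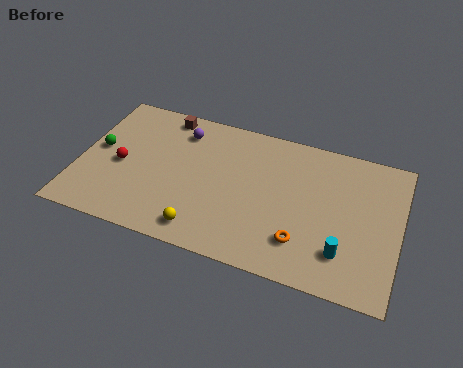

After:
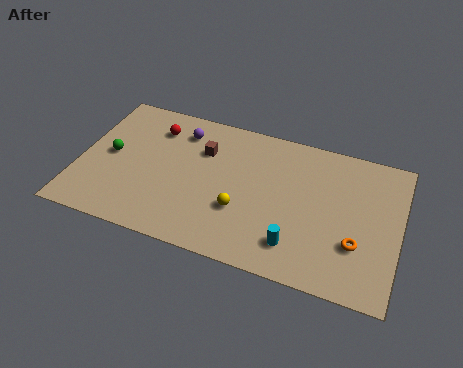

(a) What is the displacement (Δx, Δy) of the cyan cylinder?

(-2.3, -0.3)

The cyan cylinder was at about (13.3, 2.2) and moved to about (11.0, 1.9).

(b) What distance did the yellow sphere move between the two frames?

2.5

The yellow sphere moved from about (6.5, 1.3) to (8.2, 3.1), a distance of √(1.7² + 1.8²) ≈ 2.5.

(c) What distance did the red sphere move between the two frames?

3.2

The red sphere moved from about (2.1, 4.1) to (3.5, 7.0), a distance of √(1.4² + 2.9²) ≈ 3.2.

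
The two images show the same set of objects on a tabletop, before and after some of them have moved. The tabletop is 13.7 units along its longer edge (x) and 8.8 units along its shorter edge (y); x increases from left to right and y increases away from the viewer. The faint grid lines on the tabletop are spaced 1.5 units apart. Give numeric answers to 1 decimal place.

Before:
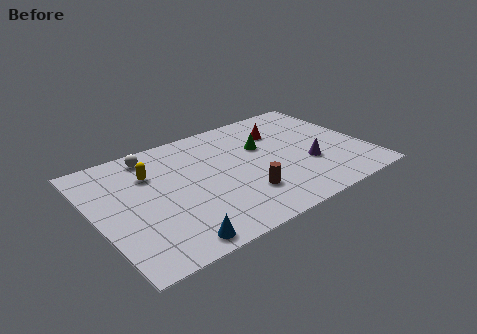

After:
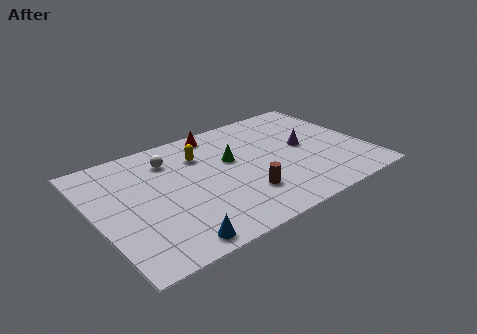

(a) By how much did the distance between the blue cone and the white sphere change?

-0.7

Before: roughly 6.7 units apart; after: 6.0. That's 0.7 units closer together.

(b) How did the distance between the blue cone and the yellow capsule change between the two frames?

+0.7

They were about 5.3 units apart before and 6.0 after — 0.7 units further apart.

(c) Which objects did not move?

the brown cylinder and the blue cone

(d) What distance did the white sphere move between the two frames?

1.1

From (3.3, 7.6) to (4.1, 6.8), the white sphere covered √(0.8² + 0.8²) ≈ 1.1 units.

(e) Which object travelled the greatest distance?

the red cone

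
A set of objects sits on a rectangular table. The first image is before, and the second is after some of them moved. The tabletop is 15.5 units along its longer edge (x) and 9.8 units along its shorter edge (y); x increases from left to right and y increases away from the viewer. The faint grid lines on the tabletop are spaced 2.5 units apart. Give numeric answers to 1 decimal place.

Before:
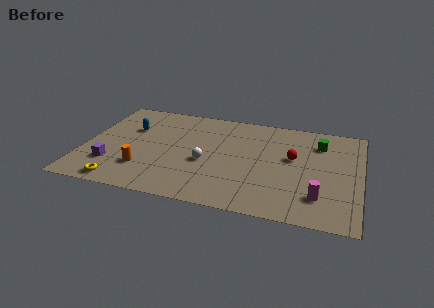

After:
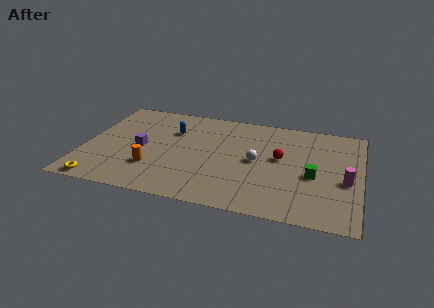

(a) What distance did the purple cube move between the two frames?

2.5

The purple cube was near (1.7, 2.6) before and (3.2, 4.6) after, so it travelled √(1.5² + 2.0²) ≈ 2.5 units.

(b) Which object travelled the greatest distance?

the green cube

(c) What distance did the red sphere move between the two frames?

0.7

The red sphere was near (11.7, 5.7) before and (11.0, 5.5) after, so it travelled √(0.7² + 0.2²) ≈ 0.7 units.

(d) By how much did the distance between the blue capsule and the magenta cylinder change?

-1.4

The distance was about 11.7 in the first image and 10.3 in the second, so they moved 1.4 units closer together.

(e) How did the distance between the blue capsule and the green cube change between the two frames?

-2.2

Before: roughly 10.7 units apart; after: 8.5. That's 2.2 units closer together.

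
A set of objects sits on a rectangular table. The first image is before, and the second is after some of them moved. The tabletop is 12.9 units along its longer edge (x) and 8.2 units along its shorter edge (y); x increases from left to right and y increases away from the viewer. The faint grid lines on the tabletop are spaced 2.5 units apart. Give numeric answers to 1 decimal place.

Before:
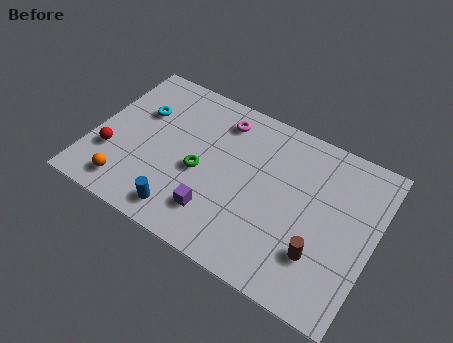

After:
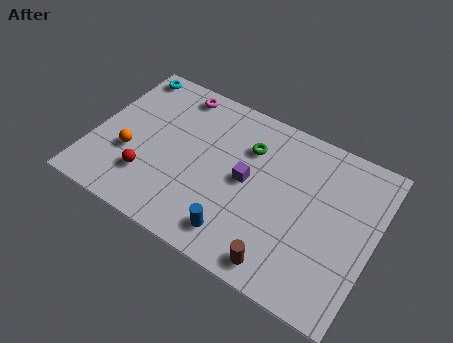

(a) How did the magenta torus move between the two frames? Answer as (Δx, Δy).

(-2.2, 0.5)

The magenta torus started near (5.5, 6.7) and ended near (3.3, 7.2).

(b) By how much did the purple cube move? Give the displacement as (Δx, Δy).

(1.1, 2.3)

The purple cube was at about (6.0, 1.9) and moved to about (7.1, 4.2).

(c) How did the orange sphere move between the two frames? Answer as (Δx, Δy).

(-0.2, 1.7)

The orange sphere started near (2.0, 1.3) and ended near (1.8, 3.0).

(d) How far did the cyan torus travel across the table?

2.1

The cyan torus moved from about (1.9, 5.4) to (0.9, 7.3), a distance of √(1.0² + 1.9²) ≈ 2.1.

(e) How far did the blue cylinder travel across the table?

2.5

From (4.6, 1.2) to (7.1, 1.4), the blue cylinder covered √(2.5² + 0.2²) ≈ 2.5 units.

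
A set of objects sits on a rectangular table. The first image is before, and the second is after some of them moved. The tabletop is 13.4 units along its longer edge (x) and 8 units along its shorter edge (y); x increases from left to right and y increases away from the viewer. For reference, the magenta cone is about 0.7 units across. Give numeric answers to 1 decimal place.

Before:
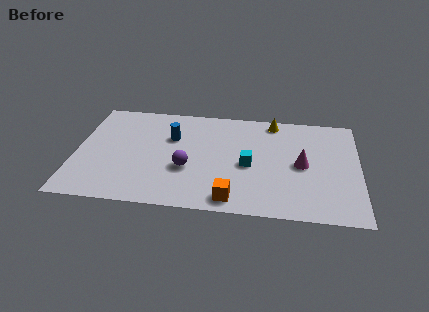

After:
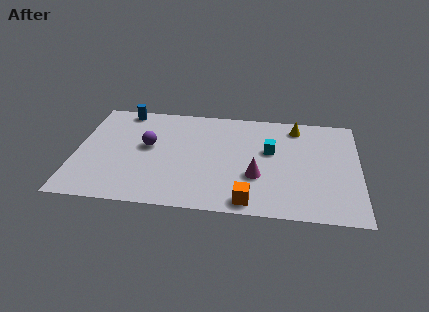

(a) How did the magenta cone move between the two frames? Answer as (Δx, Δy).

(-2.1, -1.1)

The magenta cone was at about (10.7, 3.9) and moved to about (8.6, 2.8).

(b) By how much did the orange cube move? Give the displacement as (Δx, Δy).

(0.8, -0.1)

The orange cube started near (7.5, 1.0) and ended near (8.3, 0.9).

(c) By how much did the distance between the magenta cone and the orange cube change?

-2.4

Before: roughly 4.3 units apart; after: 1.9. That's 2.4 units closer together.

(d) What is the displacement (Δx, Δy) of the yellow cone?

(1.1, -0.3)

The yellow cone started near (9.3, 7.1) and ended near (10.4, 6.8).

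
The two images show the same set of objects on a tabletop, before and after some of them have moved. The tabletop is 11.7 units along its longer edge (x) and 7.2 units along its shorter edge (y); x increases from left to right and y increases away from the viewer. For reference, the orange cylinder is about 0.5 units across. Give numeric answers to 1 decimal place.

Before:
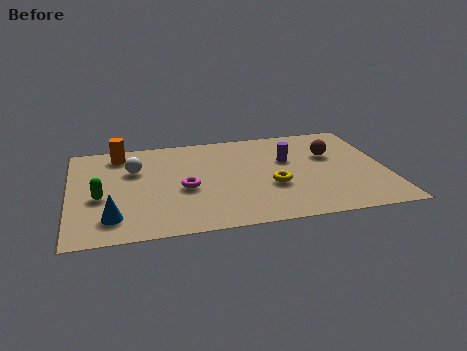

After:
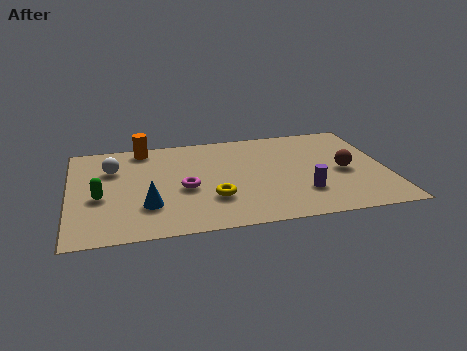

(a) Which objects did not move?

the magenta torus and the green capsule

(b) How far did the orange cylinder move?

0.9

From (1.9, 6.1) to (2.8, 6.4), the orange cylinder covered √(0.9² + 0.3²) ≈ 0.9 units.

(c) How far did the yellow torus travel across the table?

2.3

The yellow torus moved from about (7.4, 2.7) to (5.2, 2.2), a distance of √(2.2² + 0.5²) ≈ 2.3.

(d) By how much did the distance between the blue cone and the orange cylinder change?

-0.3

The distance was about 4.6 in the first image and 4.3 in the second, so they moved 0.3 units closer together.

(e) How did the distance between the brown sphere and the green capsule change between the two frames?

+0.3

The distance was about 8.7 in the first image and 9.0 in the second, so they moved 0.3 units further apart.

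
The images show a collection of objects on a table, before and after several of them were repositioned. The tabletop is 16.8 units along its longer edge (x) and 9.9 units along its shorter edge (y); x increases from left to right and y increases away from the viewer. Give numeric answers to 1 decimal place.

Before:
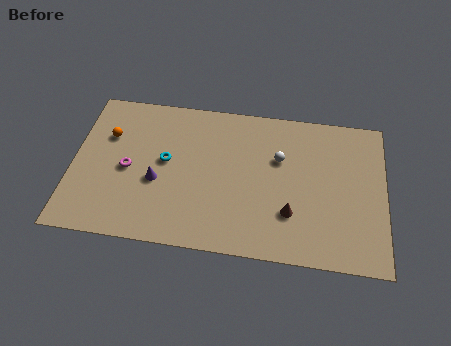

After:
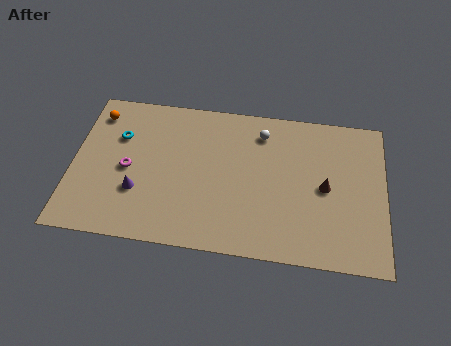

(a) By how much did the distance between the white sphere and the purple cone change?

+1.2

They were about 6.9 units apart before and 8.1 after — 1.2 units further apart.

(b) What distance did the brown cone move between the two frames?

2.6

From (11.8, 2.9) to (13.6, 4.8), the brown cone covered √(1.8² + 1.9²) ≈ 2.6 units.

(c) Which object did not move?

the magenta torus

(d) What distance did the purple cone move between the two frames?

1.3

From (4.6, 4.0) to (3.6, 3.2), the purple cone covered √(1.0² + 0.8²) ≈ 1.3 units.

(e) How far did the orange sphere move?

1.6

From (1.8, 6.7) to (1.1, 8.1), the orange sphere covered √(0.7² + 1.4²) ≈ 1.6 units.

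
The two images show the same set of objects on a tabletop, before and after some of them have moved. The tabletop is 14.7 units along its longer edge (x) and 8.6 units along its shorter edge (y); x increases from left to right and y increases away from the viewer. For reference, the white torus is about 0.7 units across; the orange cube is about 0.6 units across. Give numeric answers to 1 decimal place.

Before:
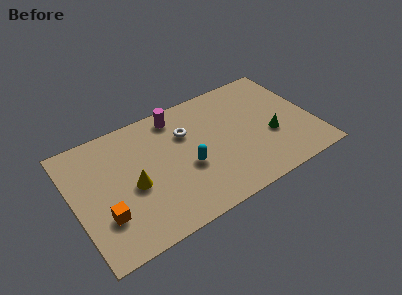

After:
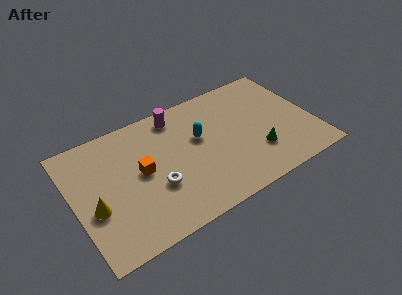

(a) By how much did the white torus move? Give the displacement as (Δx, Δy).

(-2.3, -2.8)

From the two frames, the white torus sits at roughly (7.1, 5.9) before and (4.8, 3.1) after.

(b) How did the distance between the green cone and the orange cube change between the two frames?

-3.2

The distance was about 10.4 in the first image and 7.2 in the second, so they moved 3.2 units closer together.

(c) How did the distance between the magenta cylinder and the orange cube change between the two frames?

-3.1

The distance was about 7.0 in the first image and 3.9 in the second, so they moved 3.1 units closer together.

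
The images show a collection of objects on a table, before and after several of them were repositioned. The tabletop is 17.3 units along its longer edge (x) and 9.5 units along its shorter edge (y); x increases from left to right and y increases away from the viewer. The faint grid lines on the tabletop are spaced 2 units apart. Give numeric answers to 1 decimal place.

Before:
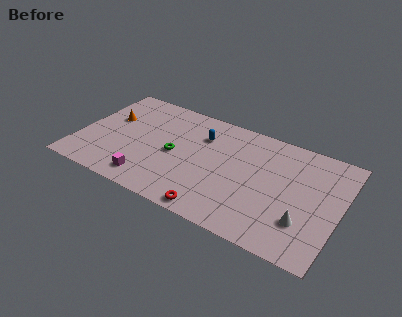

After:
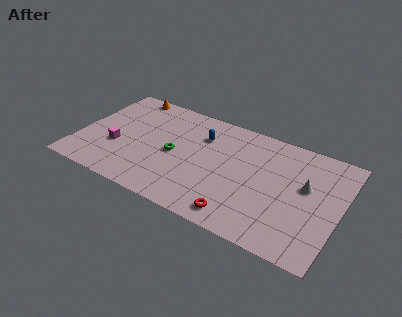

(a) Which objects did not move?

the blue capsule and the green torus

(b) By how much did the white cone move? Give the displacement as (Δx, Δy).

(-0.2, 2.9)

From the two frames, the white cone sits at roughly (15.2, 2.7) before and (15.0, 5.6) after.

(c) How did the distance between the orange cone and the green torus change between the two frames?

+0.9

Before: roughly 4.8 units apart; after: 5.7. That's 0.9 units further apart.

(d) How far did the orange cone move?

2.9

From (1.8, 5.9) to (2.5, 8.7), the orange cone covered √(0.7² + 2.8²) ≈ 2.9 units.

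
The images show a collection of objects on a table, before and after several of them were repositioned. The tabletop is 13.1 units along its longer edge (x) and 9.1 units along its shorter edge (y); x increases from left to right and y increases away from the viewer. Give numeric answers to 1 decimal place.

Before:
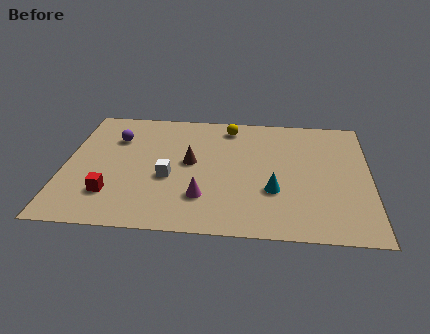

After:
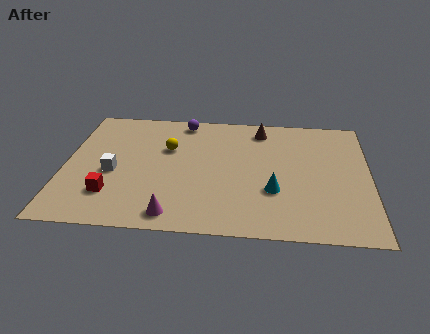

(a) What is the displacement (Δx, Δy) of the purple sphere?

(2.9, 1.6)

From the two frames, the purple sphere sits at roughly (2.1, 6.5) before and (5.0, 8.1) after.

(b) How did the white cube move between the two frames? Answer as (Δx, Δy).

(-2.4, 0.2)

The white cube was at about (4.5, 3.7) and moved to about (2.1, 3.9).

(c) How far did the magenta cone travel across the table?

1.8

The magenta cone moved from about (6.0, 2.4) to (4.8, 1.1), a distance of √(1.2² + 1.3²) ≈ 1.8.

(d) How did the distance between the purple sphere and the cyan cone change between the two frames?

-1.3

Before: roughly 7.7 units apart; after: 6.4. That's 1.3 units closer together.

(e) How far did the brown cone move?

4.1

The brown cone was near (5.4, 4.9) before and (8.4, 7.7) after, so it travelled √(3.0² + 2.8²) ≈ 4.1 units.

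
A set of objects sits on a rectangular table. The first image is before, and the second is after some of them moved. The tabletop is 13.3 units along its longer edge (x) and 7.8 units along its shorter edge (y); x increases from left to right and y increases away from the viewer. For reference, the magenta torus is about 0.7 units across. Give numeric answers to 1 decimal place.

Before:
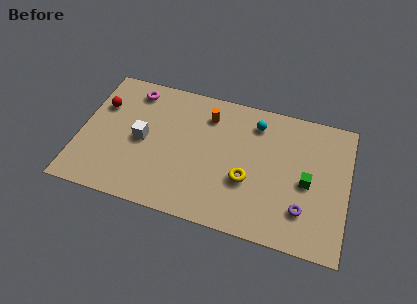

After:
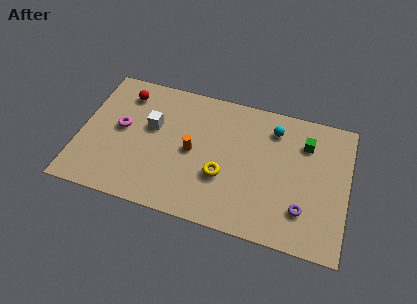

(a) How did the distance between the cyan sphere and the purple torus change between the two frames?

-0.5

They were about 5.0 units apart before and 4.5 after — 0.5 units closer together.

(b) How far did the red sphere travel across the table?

1.5

The red sphere was near (0.9, 5.3) before and (2.0, 6.3) after, so it travelled √(1.1² + 1.0²) ≈ 1.5 units.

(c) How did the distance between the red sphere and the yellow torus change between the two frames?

-1.6

Before: roughly 7.9 units apart; after: 6.3. That's 1.6 units closer together.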